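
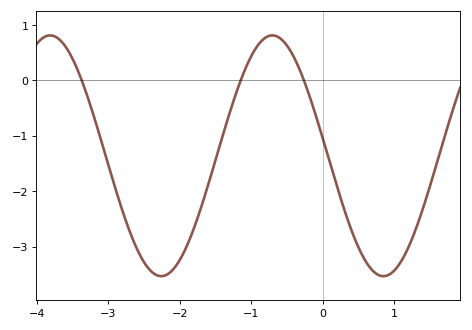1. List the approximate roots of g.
-3.4, -1.1, -0.3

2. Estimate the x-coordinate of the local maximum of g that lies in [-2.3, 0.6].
-0.7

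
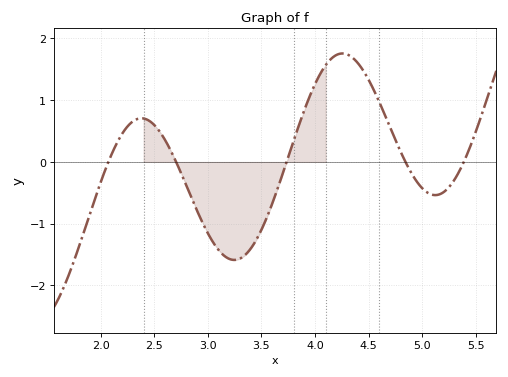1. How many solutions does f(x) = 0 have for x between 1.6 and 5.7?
5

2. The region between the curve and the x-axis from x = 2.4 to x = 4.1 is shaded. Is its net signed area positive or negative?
negative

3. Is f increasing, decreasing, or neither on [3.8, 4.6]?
neither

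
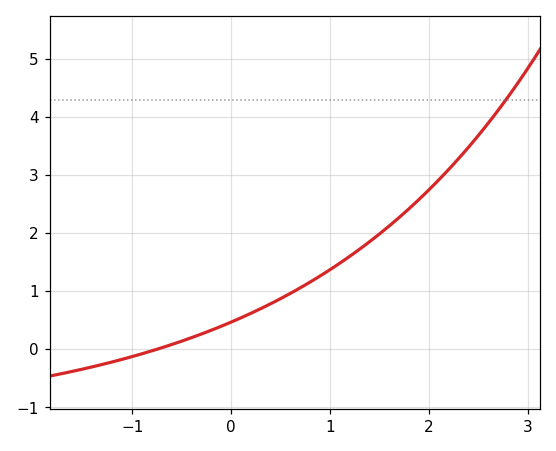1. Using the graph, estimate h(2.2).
3.1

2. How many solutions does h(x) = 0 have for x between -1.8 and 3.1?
1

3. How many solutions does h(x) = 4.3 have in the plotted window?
1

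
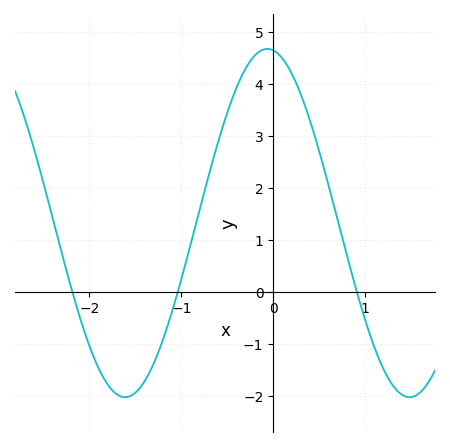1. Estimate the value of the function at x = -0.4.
3.92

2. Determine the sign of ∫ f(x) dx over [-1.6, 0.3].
positive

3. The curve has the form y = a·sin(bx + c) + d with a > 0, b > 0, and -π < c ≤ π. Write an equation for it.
y = 3.35sin(2.03x + 1.7) + 1.32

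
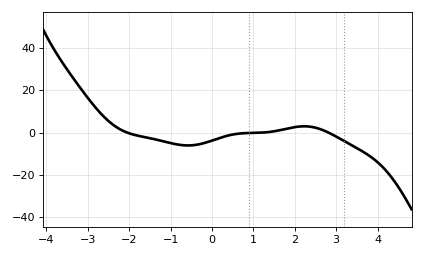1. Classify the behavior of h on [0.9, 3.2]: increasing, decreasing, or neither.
neither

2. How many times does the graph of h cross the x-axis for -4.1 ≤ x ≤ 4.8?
3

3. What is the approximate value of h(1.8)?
1.78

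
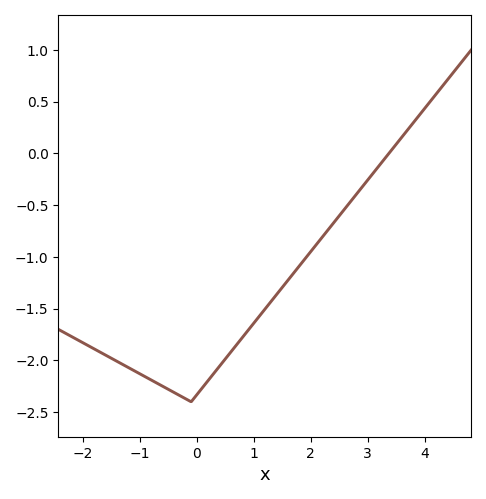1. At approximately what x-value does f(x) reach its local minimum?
-0.101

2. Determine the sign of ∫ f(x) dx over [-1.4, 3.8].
negative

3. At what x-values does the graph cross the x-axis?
3.37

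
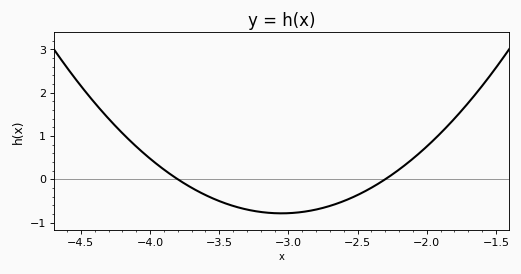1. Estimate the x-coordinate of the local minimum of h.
-3.05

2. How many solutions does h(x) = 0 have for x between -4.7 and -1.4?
2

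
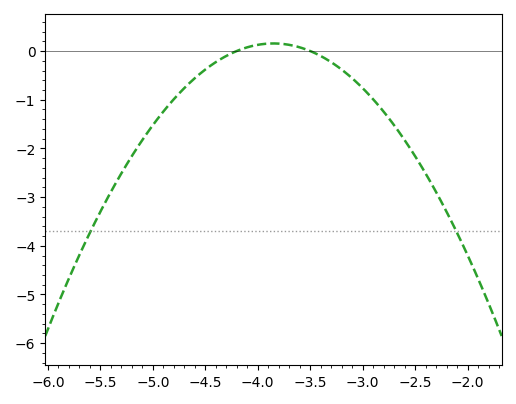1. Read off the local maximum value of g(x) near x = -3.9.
0.156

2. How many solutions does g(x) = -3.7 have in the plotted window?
2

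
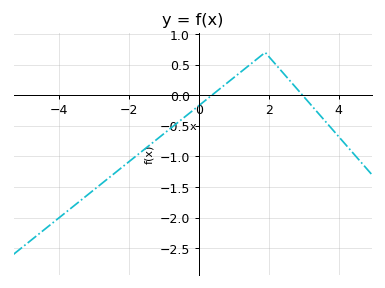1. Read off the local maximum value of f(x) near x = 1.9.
0.7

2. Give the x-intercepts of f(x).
0.375, 2.97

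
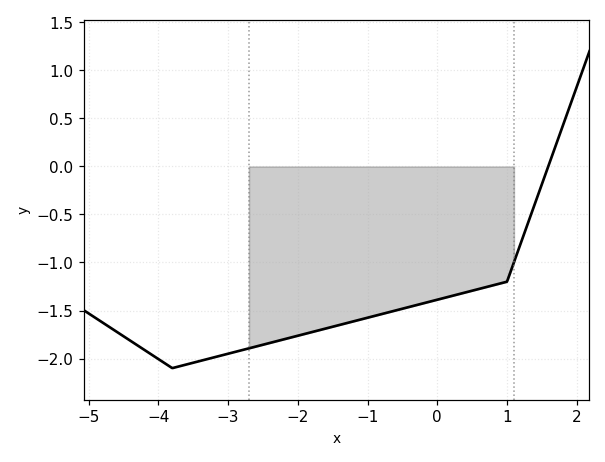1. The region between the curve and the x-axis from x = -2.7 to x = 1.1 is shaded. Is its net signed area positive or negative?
negative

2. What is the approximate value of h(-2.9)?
-1.95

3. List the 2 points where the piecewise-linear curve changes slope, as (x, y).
(-3.8, -2.1); (1, -1.2)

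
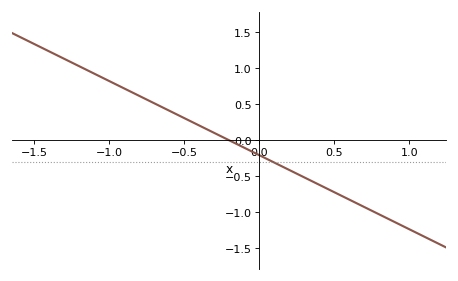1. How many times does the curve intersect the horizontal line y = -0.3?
1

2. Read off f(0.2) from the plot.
-0.412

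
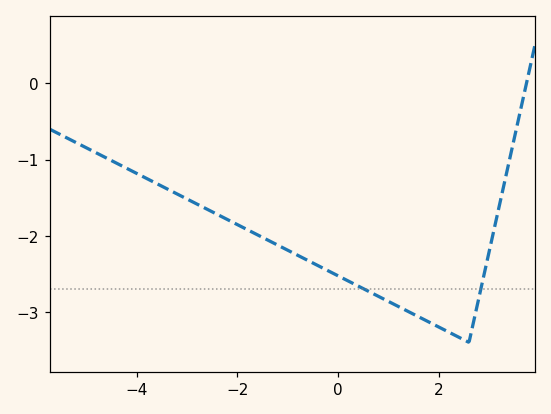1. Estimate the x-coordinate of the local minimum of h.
2.6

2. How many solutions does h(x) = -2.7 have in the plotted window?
2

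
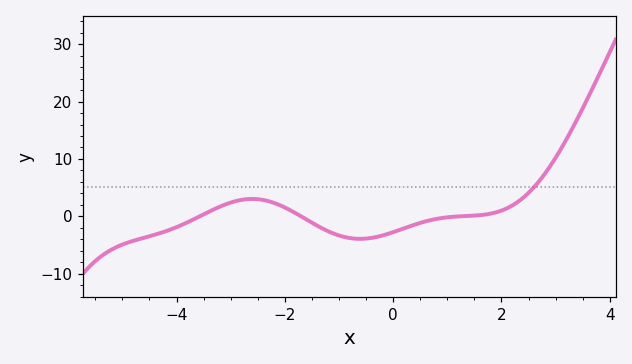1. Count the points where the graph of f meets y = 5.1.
1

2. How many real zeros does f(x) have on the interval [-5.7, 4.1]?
3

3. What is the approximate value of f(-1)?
-3.34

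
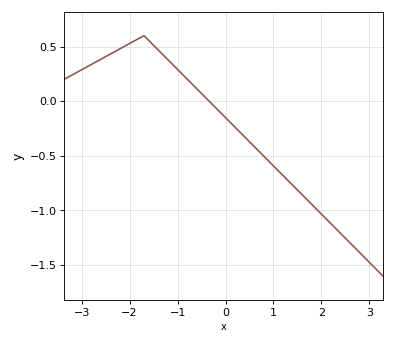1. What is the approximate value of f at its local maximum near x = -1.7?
0.6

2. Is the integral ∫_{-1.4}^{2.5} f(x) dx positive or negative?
negative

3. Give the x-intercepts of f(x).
-0.3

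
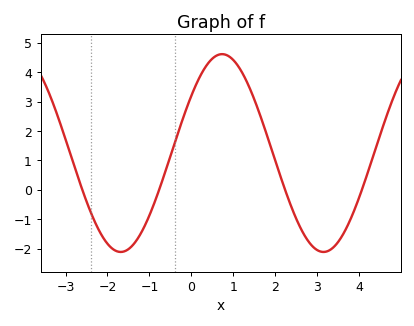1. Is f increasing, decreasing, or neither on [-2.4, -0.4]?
neither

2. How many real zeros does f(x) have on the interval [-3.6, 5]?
4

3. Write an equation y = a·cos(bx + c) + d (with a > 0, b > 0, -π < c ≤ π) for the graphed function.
y = 3.36cos(1.3x - 0.952) + 1.25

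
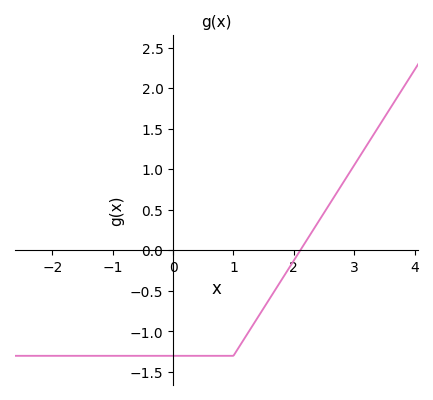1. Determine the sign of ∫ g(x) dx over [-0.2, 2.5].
negative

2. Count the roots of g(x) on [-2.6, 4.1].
1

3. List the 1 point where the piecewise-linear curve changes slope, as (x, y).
(1, -1.3)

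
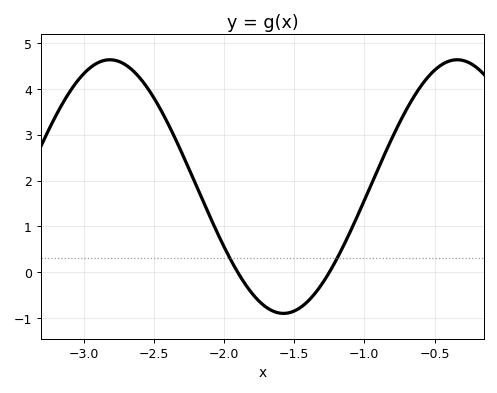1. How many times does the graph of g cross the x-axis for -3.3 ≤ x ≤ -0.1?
2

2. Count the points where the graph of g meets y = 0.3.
2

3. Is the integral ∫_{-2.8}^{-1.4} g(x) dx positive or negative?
positive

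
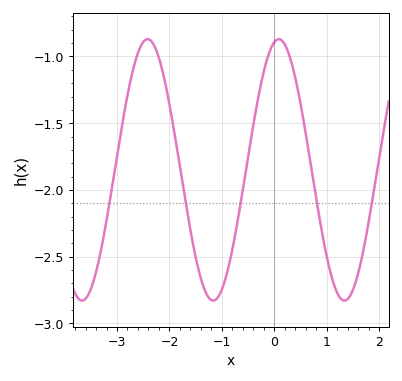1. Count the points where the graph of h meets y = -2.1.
5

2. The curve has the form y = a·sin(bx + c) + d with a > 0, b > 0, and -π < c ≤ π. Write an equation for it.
y = 0.98sin(2.5x + 1.4) - 1.85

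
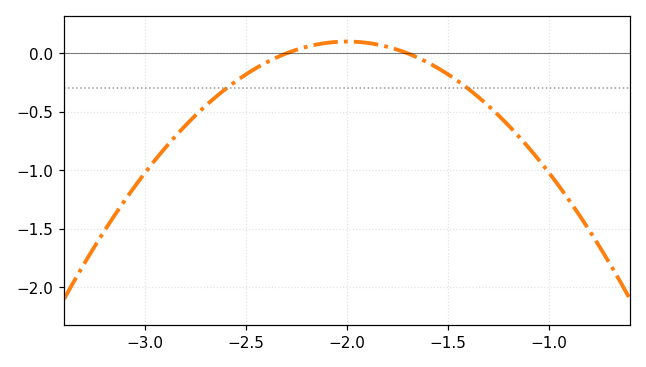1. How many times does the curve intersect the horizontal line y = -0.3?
2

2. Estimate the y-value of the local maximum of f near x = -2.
0.1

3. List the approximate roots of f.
-2.3, -1.7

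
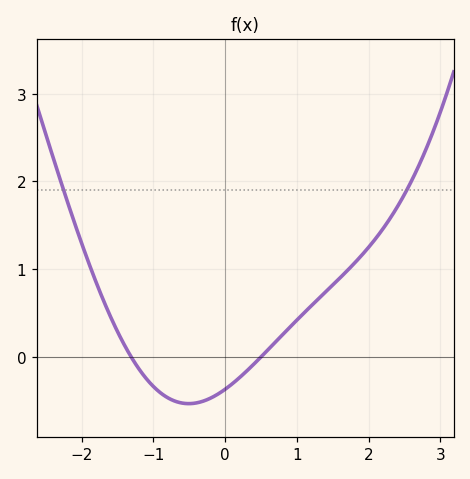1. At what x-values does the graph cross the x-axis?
-1.3, 0.5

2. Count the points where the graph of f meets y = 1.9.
2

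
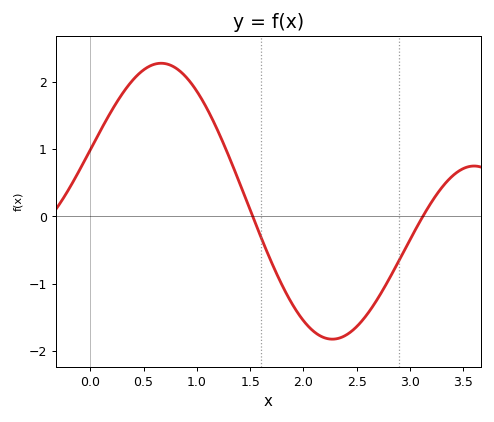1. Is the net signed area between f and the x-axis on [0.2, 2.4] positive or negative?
positive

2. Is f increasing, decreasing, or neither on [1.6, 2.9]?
neither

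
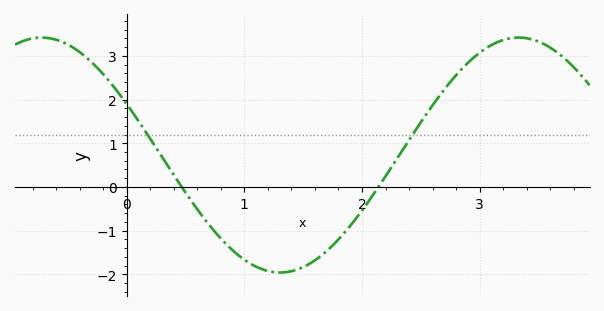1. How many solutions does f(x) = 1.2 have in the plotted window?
2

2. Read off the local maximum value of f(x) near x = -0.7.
3.42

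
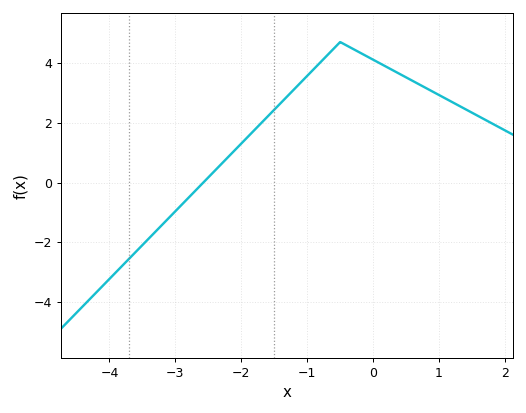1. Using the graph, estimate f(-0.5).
4.8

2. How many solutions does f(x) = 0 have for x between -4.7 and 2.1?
1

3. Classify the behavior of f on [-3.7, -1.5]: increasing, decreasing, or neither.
increasing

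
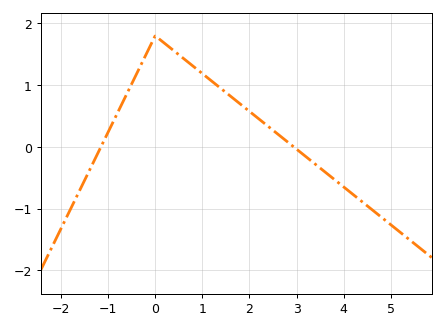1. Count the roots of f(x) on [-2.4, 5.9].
2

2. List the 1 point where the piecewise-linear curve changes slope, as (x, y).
(0, 1.8)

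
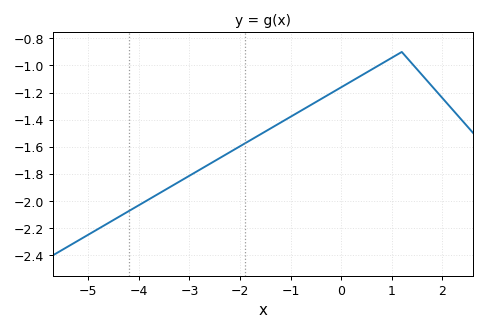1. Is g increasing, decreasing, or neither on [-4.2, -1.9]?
increasing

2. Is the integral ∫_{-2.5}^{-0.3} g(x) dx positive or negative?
negative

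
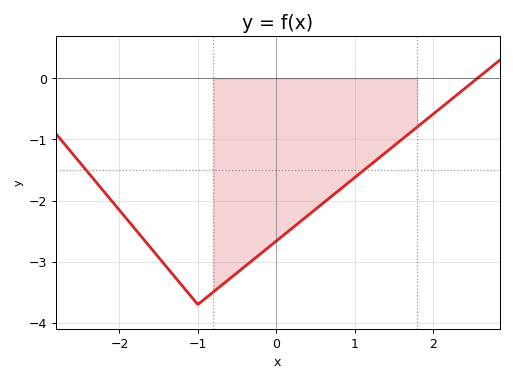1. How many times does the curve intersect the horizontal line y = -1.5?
2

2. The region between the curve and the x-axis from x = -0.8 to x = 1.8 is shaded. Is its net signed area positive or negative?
negative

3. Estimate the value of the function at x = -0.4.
-3.1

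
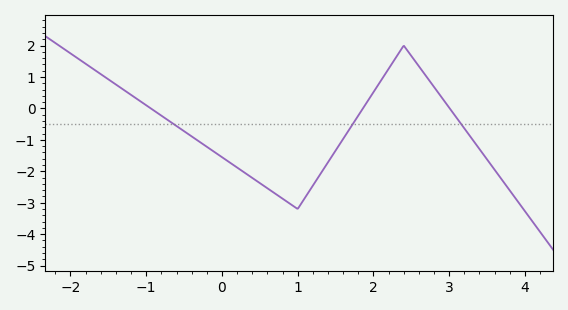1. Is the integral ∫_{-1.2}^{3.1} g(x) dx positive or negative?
negative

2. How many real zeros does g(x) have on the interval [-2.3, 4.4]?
3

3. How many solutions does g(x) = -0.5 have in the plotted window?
3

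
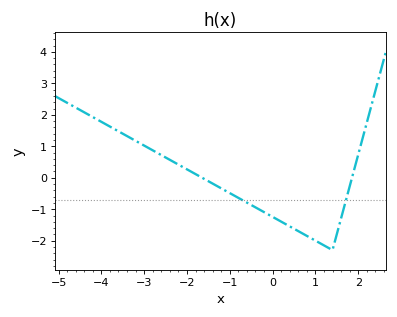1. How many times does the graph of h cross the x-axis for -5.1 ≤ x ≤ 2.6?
2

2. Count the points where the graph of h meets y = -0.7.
2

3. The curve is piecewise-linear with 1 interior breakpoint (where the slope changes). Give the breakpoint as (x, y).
(1.4, -2.3)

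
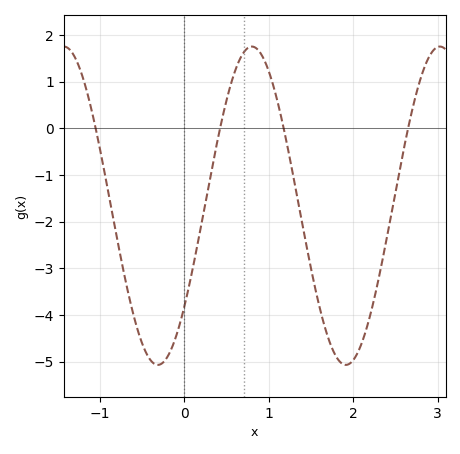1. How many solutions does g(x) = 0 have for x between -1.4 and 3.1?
4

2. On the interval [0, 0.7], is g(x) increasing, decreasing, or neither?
increasing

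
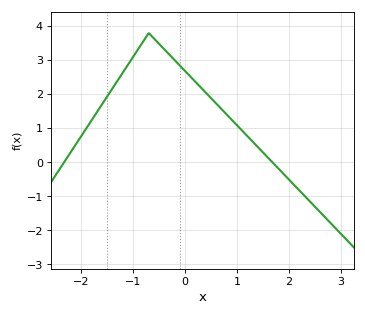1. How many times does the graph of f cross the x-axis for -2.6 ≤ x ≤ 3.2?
2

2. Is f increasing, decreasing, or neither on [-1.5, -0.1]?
neither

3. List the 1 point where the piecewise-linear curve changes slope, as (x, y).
(-0.7, 3.8)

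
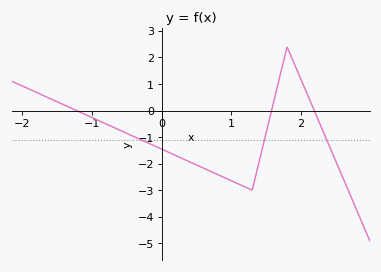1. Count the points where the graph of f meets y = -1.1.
3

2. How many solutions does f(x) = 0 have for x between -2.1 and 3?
3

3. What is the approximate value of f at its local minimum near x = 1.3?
-3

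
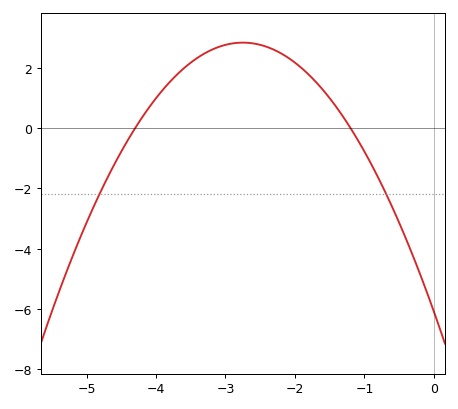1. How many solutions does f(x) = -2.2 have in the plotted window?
2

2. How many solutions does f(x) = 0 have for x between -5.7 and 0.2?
2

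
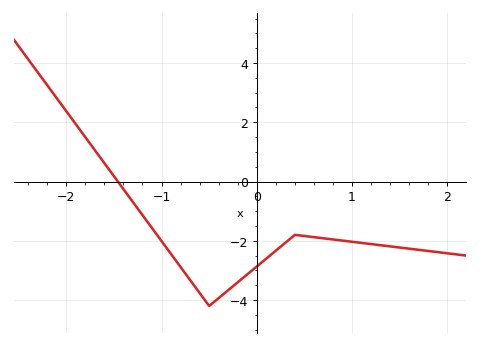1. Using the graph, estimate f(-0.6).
-3.8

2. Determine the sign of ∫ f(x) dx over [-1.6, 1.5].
negative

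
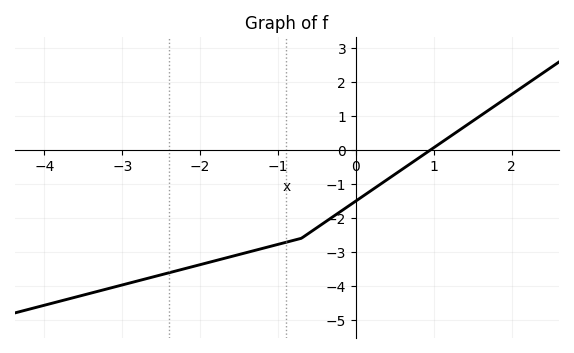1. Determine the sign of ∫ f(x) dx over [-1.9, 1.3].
negative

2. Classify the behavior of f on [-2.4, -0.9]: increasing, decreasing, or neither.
increasing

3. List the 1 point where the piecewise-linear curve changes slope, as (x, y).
(-0.7, -2.6)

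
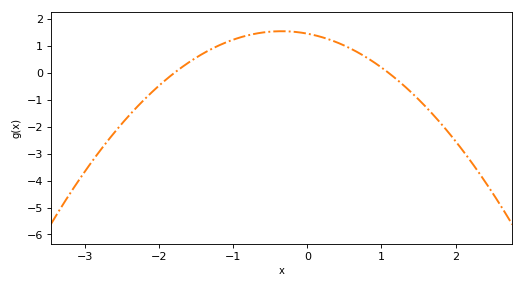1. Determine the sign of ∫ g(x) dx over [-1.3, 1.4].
positive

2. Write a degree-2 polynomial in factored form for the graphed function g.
y = -0.74(x + 1.8)(x - 1.1)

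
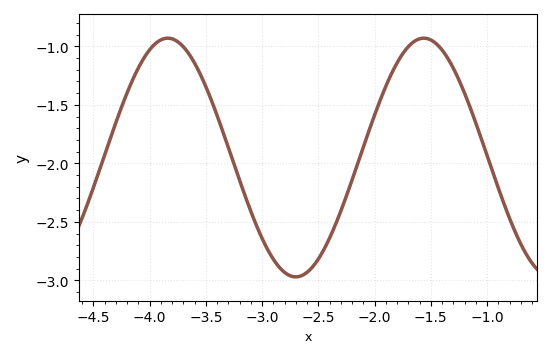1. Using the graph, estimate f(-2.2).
-2.15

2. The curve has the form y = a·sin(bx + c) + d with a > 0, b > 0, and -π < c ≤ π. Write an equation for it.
y = 1.02sin(2.8x - 0.4) - 1.95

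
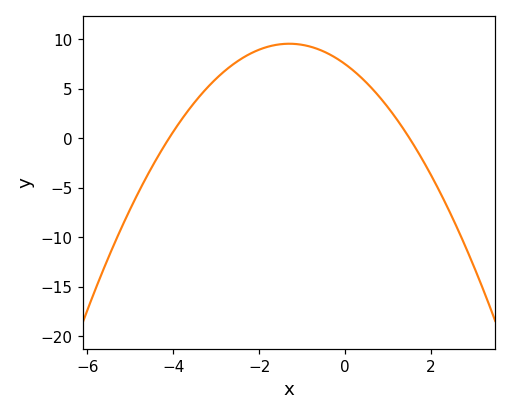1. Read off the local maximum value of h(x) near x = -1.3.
9.5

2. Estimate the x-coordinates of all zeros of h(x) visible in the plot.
-4, 1.4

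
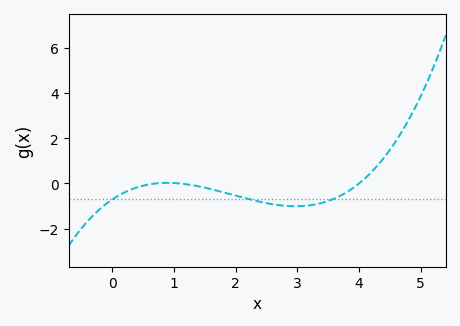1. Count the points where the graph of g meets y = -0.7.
3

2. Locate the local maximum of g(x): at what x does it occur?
0.892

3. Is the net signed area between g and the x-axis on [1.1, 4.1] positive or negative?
negative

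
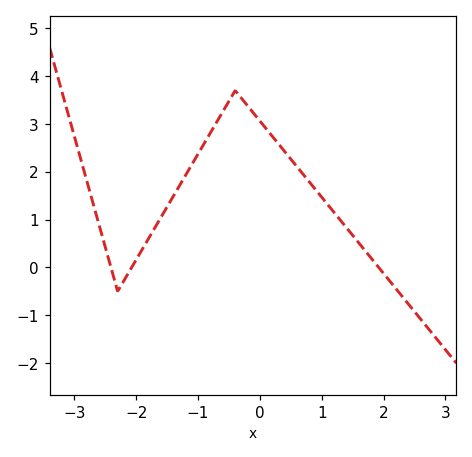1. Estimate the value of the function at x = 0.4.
2.4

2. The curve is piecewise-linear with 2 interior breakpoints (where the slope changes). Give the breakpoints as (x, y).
(-2.3, -0.5); (-0.4, 3.7)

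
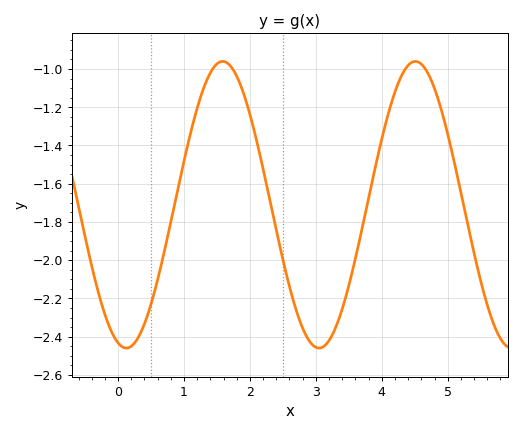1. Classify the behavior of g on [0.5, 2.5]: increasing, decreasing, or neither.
neither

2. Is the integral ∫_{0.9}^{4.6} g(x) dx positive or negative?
negative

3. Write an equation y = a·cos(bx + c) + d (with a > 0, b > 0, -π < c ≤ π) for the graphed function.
y = 0.75cos(2.1x + 2.9) - 1.71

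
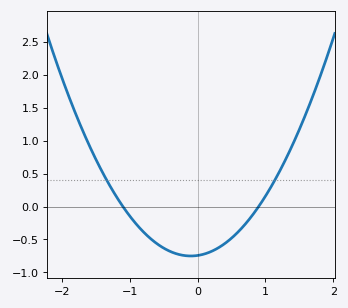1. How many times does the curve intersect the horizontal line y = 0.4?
2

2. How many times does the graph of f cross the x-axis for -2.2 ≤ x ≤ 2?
2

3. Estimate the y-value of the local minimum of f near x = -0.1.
-0.75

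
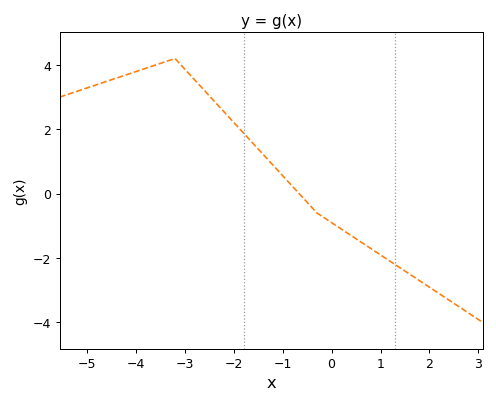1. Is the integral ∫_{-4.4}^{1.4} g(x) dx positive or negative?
positive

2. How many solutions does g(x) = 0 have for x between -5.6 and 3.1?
1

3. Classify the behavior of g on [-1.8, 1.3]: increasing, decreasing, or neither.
decreasing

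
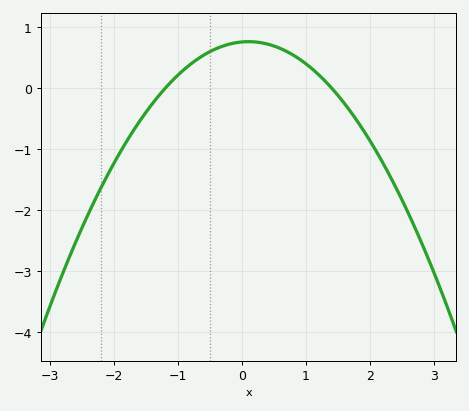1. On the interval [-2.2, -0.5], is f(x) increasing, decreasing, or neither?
increasing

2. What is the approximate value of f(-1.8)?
-0.9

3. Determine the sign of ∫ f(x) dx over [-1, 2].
positive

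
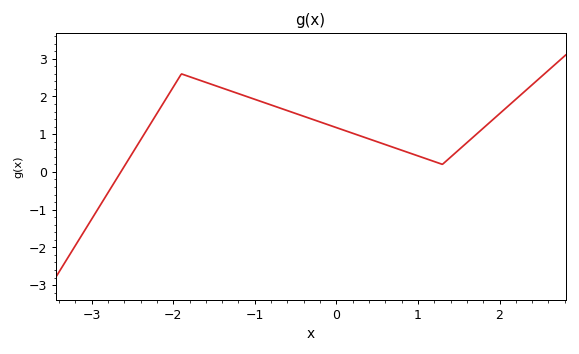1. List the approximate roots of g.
-2.64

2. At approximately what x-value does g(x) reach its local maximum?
-1.9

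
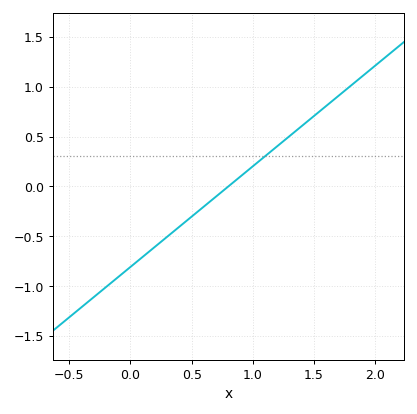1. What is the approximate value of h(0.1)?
-0.7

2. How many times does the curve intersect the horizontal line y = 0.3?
1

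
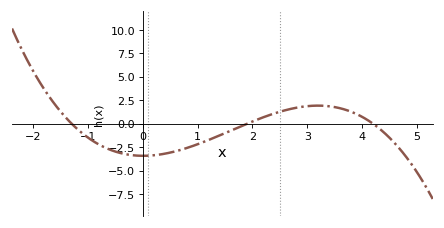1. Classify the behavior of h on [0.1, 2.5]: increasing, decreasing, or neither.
increasing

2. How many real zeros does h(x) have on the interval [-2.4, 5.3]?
3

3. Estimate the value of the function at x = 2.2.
0.5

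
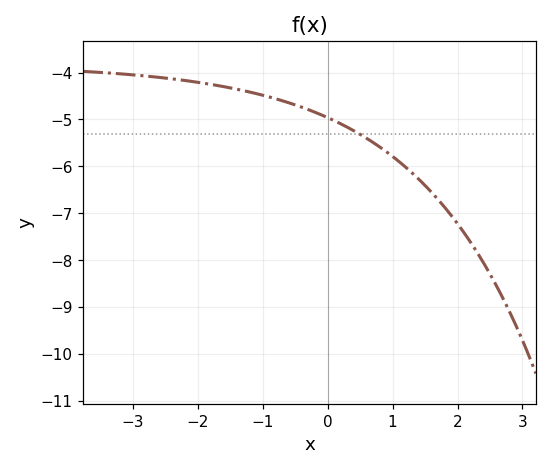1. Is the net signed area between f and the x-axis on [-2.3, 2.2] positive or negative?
negative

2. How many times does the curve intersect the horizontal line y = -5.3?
1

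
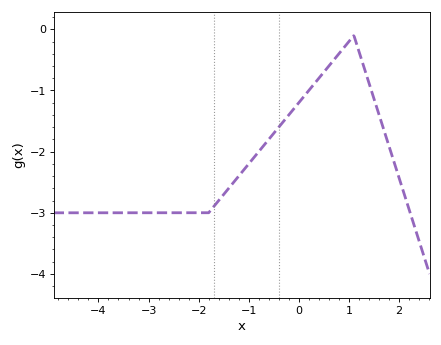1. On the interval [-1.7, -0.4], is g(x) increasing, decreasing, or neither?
increasing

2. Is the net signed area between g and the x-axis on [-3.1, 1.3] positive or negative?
negative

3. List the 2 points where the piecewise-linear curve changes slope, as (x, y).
(-1.8, -3); (1.1, -0.1)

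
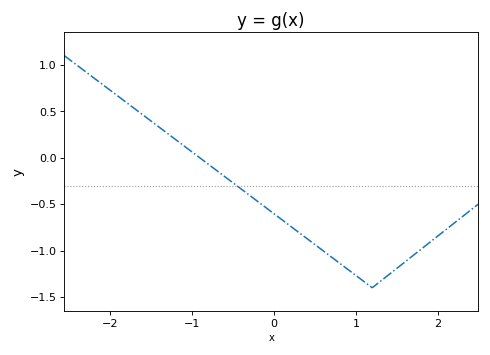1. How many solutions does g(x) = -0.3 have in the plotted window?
1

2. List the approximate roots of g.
-0.908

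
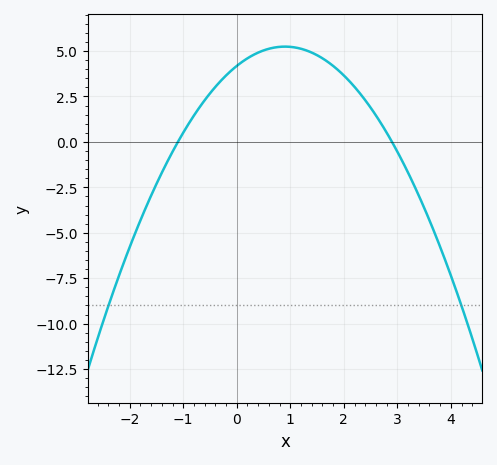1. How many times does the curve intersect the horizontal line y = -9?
2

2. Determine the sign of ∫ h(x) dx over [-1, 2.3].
positive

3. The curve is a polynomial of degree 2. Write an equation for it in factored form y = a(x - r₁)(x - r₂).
y = -1.31(x + 1.1)(x - 2.9)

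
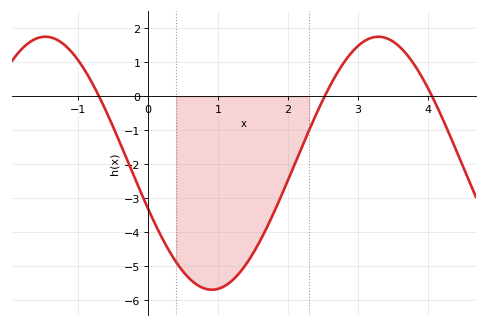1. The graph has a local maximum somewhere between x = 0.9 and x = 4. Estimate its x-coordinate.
3.3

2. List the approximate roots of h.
-0.7, 2.5, 4.1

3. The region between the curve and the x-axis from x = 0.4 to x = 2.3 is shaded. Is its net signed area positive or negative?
negative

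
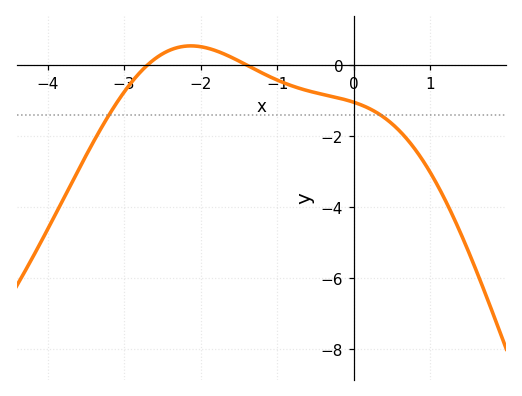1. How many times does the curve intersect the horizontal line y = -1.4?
2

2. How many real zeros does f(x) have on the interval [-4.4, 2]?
2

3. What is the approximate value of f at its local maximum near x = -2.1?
0.542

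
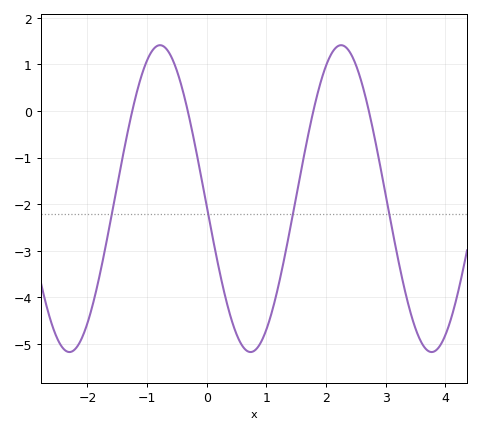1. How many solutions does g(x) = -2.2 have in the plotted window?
4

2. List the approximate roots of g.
-1.25, -0.318, 1.79, 2.72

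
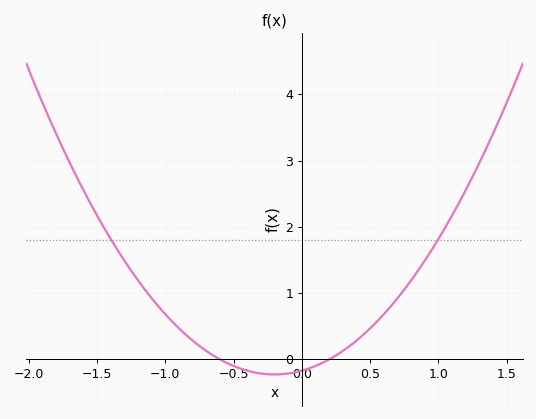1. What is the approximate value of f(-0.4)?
-0.2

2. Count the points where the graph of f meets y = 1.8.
2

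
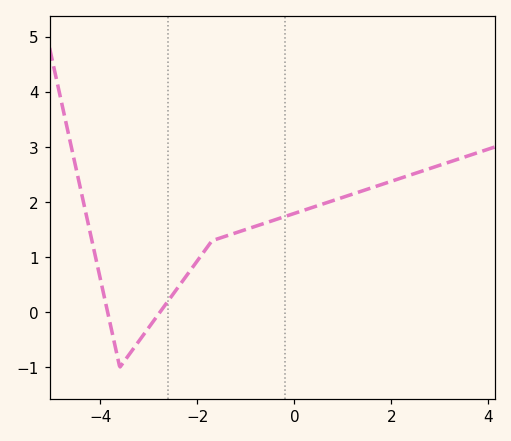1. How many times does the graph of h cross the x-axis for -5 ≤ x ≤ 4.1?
2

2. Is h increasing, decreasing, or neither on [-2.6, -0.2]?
increasing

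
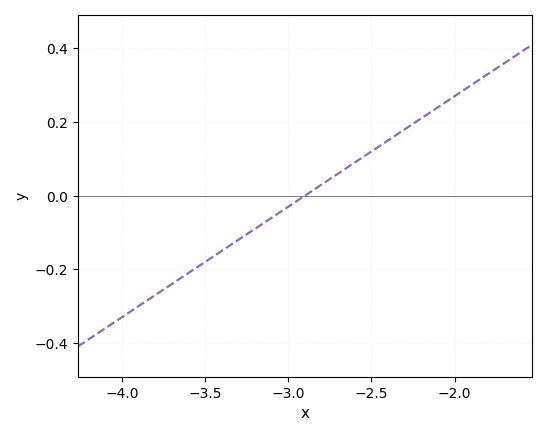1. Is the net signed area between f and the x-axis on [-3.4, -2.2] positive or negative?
positive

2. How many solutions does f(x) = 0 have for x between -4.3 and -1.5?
1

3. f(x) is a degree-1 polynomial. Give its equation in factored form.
y = 0.3(x + 2.9)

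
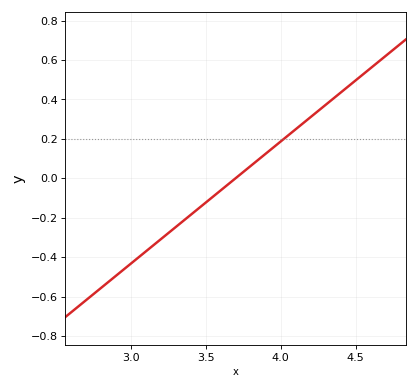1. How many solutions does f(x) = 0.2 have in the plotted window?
1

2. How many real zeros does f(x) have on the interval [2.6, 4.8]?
1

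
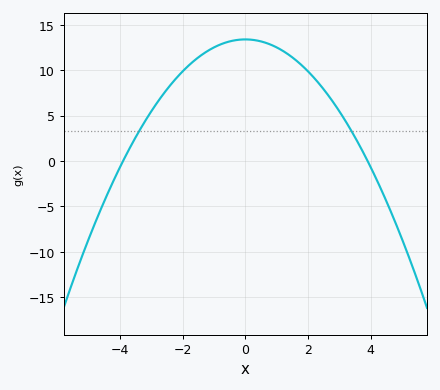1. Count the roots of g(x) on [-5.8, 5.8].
2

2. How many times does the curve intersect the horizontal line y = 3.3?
2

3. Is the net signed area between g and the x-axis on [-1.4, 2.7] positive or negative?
positive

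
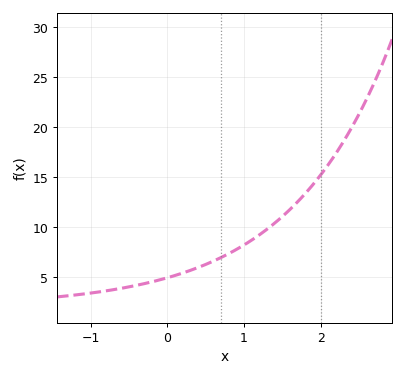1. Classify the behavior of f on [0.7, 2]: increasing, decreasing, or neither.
increasing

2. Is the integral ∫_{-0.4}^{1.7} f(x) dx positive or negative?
positive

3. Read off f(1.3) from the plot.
10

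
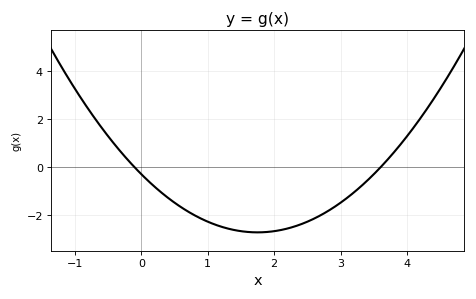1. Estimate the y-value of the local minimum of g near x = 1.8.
-2.8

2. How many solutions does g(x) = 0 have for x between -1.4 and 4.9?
2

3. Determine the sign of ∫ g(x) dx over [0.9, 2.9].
negative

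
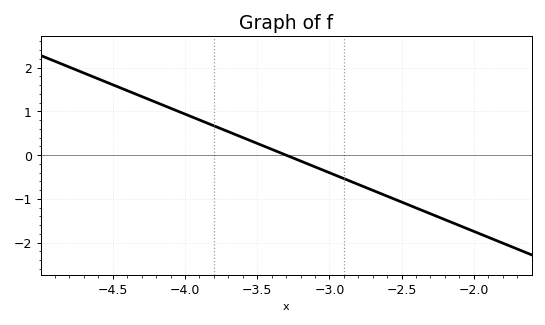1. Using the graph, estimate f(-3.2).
-0.1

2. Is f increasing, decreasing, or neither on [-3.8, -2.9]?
decreasing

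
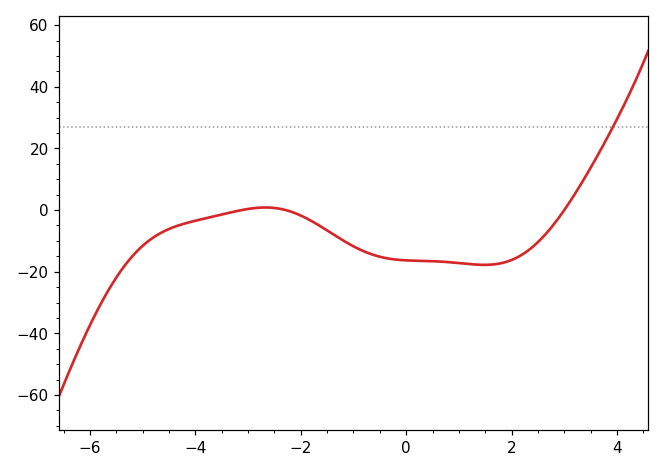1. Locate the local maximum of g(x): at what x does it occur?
-2.67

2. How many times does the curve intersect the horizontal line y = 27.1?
1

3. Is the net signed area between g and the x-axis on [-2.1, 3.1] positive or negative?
negative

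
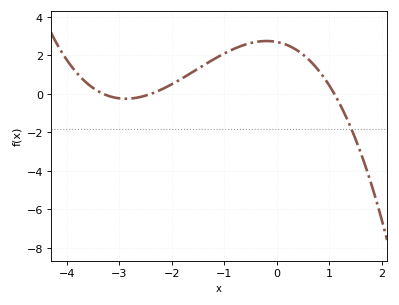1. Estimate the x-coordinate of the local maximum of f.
-0.19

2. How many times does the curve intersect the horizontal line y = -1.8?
1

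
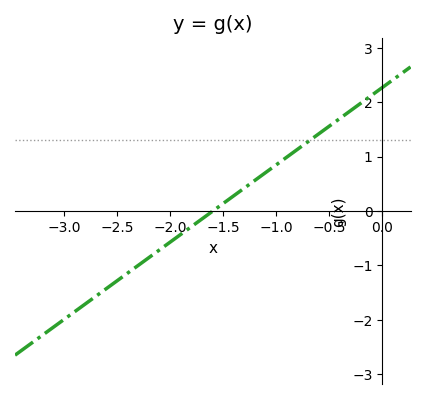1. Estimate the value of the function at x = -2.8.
-1.7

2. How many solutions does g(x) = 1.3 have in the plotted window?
1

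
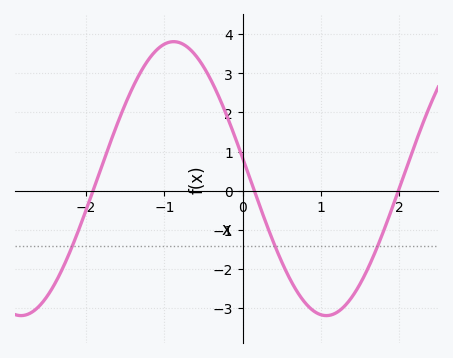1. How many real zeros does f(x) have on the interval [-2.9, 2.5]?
3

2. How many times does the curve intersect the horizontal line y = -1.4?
3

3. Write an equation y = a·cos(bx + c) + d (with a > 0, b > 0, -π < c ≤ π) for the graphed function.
y = 3.5cos(1.61x + 1.42) + 0.31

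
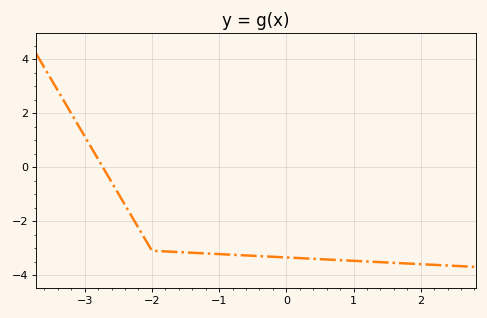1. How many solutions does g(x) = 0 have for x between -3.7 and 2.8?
1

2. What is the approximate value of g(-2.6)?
-0.554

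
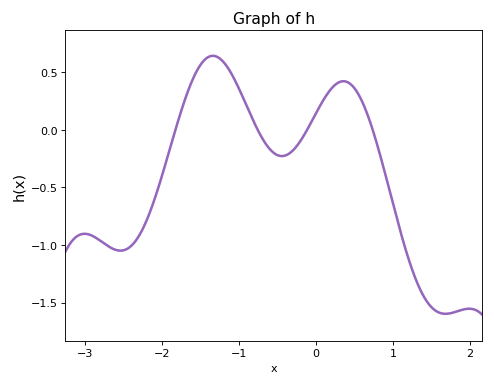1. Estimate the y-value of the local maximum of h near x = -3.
-0.903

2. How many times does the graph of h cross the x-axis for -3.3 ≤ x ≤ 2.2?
4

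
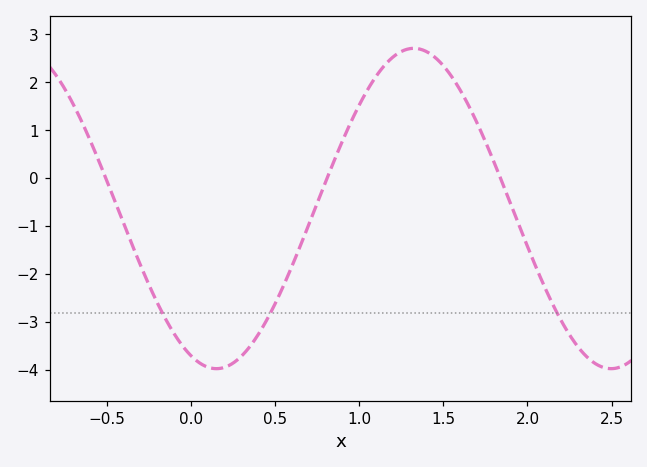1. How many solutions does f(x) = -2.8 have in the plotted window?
3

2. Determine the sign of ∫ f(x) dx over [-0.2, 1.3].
negative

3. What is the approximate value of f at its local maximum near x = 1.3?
2.7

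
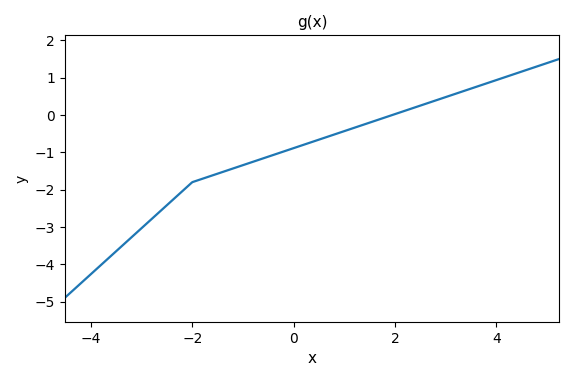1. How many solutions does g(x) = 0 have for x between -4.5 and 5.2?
1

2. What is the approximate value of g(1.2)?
-0.3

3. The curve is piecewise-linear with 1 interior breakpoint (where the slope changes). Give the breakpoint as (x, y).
(-2, -1.8)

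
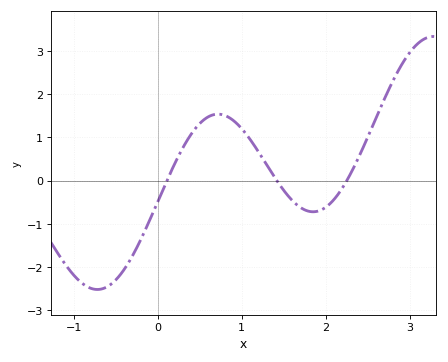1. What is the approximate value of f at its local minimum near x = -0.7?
-2.52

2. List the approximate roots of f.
0.11, 1.42, 2.25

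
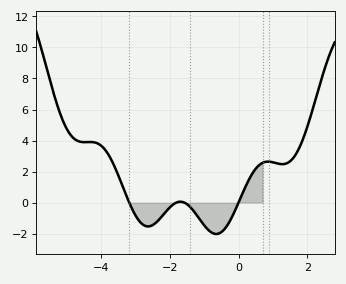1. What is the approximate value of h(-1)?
-1.4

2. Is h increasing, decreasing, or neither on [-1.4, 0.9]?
neither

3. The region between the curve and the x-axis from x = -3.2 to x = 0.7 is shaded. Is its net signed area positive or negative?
negative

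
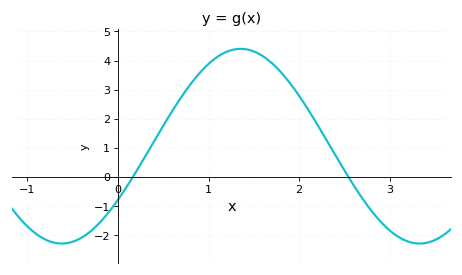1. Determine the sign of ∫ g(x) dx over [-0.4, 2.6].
positive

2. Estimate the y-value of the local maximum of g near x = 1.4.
4.4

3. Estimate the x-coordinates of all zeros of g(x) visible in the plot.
0.163, 2.54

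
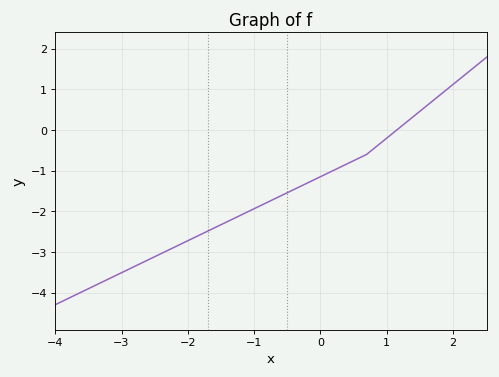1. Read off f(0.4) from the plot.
-0.836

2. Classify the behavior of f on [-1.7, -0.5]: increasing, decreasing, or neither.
increasing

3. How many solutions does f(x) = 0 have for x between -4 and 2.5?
1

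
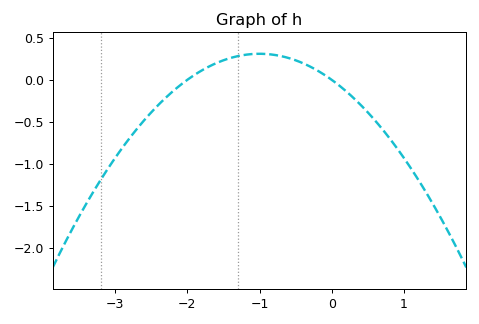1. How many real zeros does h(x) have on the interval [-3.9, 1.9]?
2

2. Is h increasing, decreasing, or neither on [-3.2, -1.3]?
increasing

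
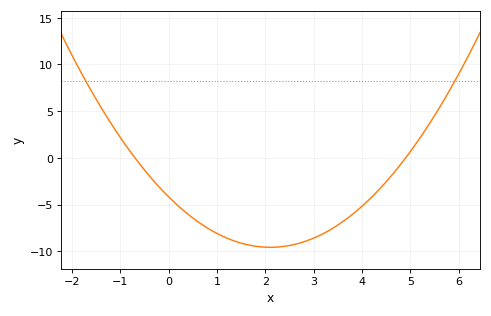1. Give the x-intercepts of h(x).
-0.8, 4.8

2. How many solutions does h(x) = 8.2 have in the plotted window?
2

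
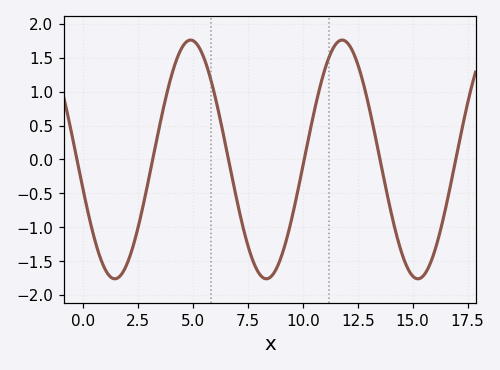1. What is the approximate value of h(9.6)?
-0.7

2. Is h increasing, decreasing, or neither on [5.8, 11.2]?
neither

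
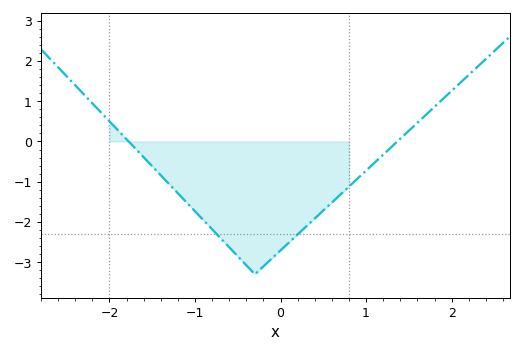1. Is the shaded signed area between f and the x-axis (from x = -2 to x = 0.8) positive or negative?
negative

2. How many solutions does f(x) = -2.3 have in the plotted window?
2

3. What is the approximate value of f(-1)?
-1.7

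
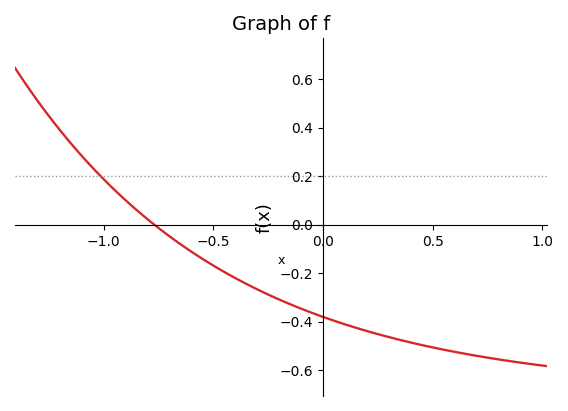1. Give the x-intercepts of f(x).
-0.75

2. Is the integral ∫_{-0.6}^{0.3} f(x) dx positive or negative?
negative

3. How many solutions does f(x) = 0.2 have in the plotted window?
1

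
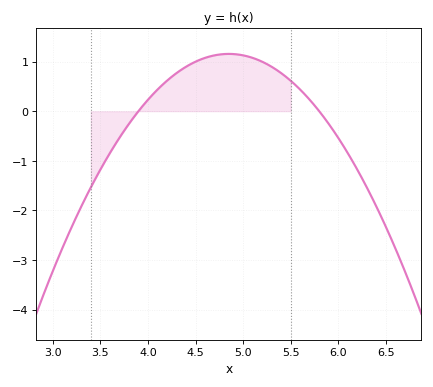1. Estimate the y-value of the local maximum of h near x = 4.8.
1.16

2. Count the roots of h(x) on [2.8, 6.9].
2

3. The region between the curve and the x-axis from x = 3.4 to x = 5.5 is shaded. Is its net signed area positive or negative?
positive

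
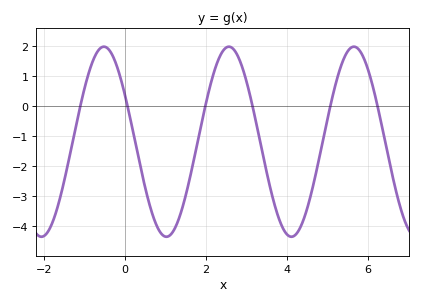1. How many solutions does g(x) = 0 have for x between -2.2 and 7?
6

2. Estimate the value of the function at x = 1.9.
-0.5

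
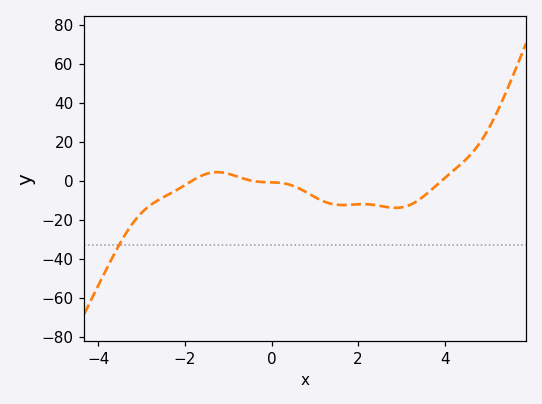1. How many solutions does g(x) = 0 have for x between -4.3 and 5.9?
3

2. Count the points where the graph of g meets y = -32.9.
1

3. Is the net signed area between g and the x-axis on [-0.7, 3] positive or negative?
negative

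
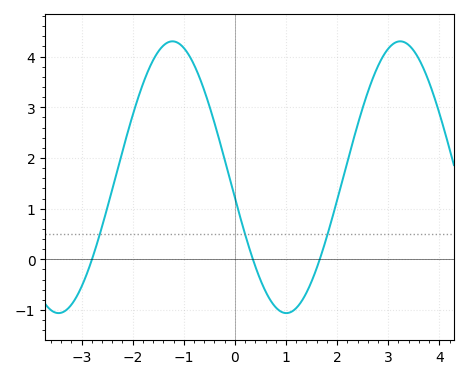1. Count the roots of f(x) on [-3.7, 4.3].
3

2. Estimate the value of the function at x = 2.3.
2.29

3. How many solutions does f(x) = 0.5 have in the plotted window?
3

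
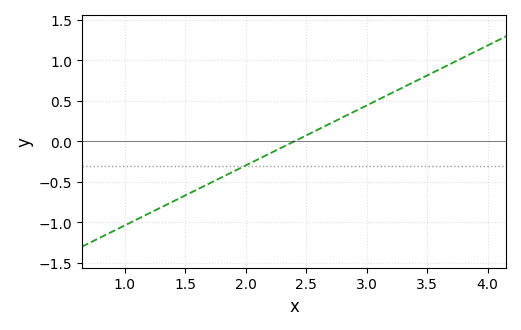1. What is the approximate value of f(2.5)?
0.05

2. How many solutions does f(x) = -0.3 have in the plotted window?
1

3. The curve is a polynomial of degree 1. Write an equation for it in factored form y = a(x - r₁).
y = 0.74(x - 2.4)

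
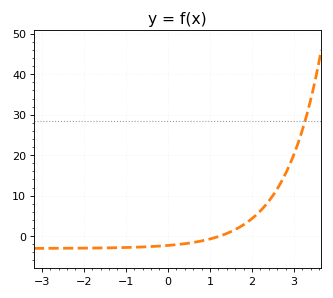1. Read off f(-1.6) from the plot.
-2.93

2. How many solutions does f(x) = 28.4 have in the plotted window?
1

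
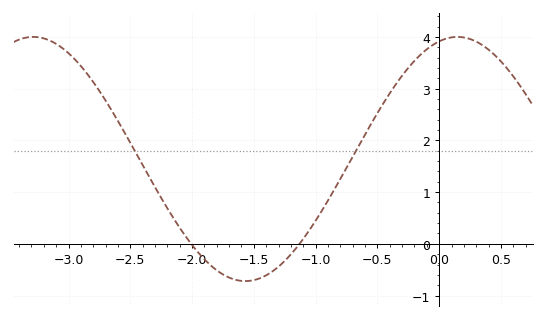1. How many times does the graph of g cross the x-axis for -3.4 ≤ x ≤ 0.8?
2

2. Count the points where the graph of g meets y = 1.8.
2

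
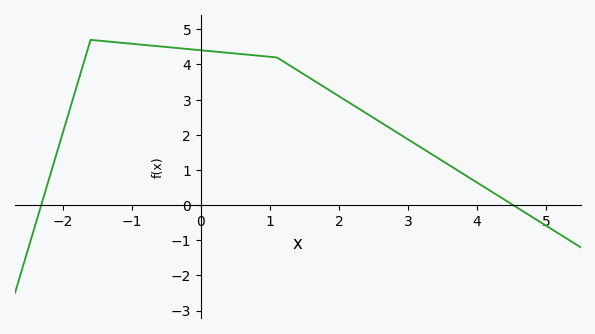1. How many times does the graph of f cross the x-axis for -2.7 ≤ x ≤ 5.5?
2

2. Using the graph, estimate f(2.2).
2.85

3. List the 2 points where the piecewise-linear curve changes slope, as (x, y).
(-1.6, 4.7); (1.1, 4.2)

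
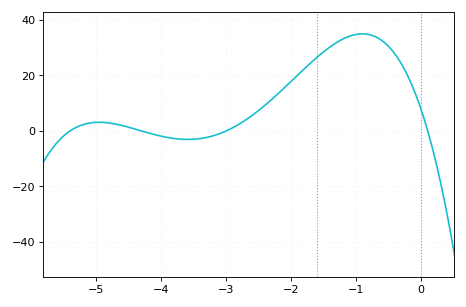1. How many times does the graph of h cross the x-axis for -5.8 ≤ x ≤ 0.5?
4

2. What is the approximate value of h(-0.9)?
36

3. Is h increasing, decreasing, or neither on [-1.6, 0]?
neither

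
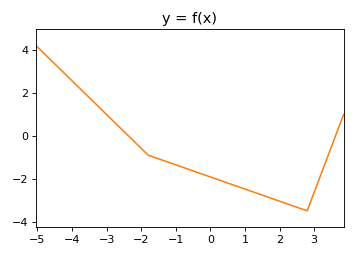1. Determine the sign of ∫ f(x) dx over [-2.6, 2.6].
negative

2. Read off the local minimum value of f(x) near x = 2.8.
-3.4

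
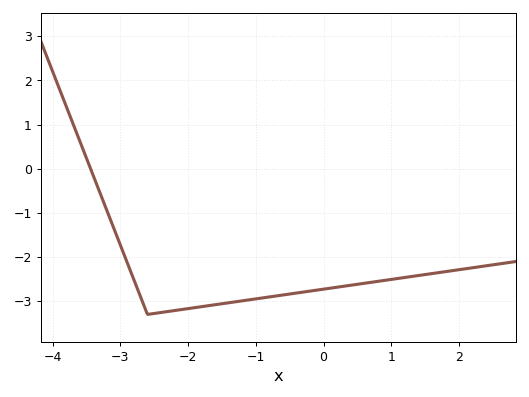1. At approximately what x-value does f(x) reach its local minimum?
-2.6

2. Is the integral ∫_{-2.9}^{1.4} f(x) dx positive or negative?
negative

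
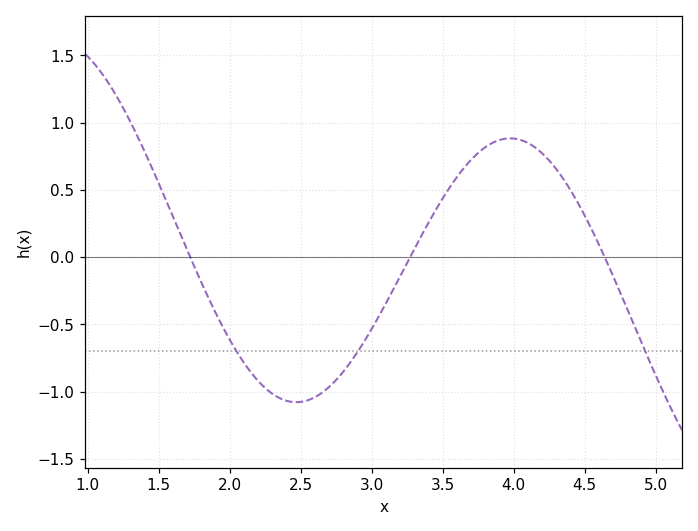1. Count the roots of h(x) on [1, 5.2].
3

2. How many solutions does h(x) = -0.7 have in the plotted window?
3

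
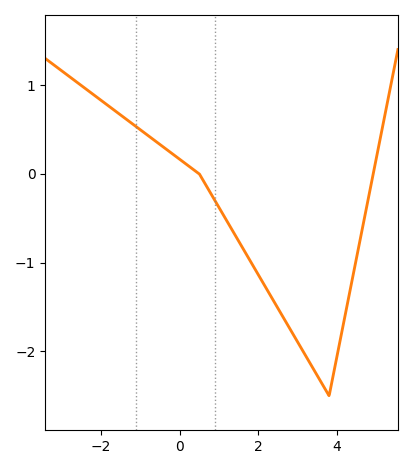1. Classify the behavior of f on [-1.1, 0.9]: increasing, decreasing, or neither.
decreasing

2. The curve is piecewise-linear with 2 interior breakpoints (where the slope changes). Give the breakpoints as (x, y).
(0.5, 0); (3.8, -2.5)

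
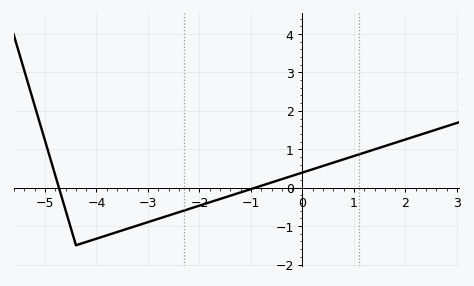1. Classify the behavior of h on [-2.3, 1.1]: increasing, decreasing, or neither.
increasing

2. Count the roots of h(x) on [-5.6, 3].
2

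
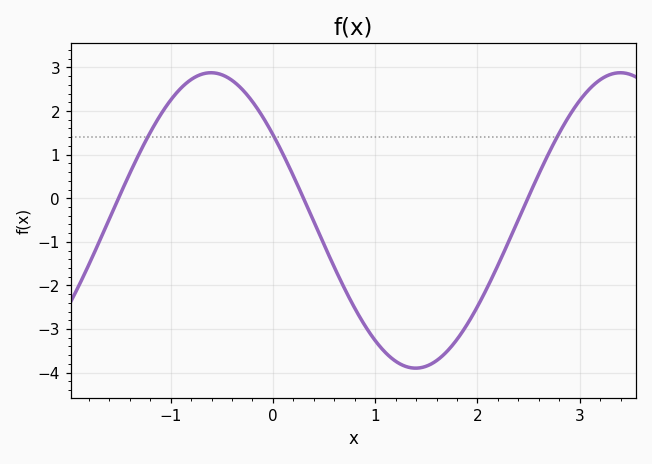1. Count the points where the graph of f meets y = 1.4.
3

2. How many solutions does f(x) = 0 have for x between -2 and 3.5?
3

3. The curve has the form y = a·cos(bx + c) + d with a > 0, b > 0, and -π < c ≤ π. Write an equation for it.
y = 3.39cos(1.57x + 0.95) - 0.51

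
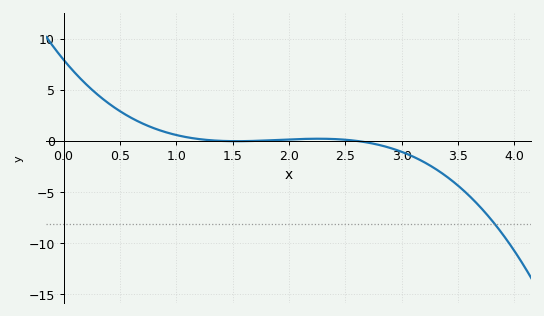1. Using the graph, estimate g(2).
0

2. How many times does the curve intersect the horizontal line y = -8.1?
1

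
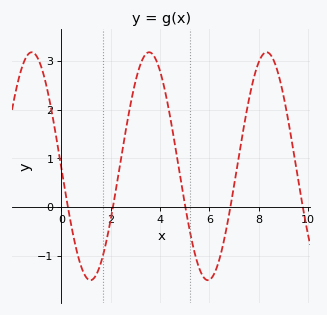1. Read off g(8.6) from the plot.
3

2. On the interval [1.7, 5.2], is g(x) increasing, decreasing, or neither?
neither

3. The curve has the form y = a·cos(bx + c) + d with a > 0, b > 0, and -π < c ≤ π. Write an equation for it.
y = 2.34cos(1.3x + 1.6) + 0.84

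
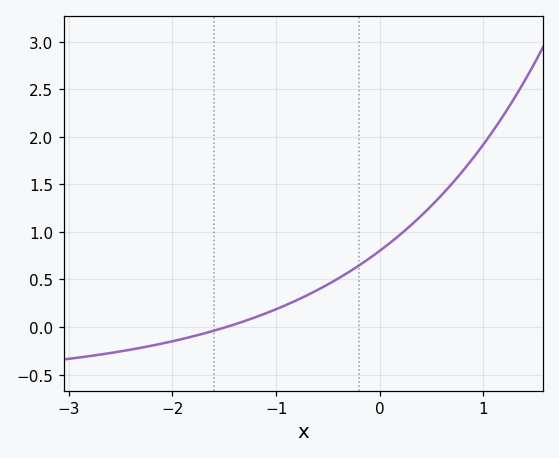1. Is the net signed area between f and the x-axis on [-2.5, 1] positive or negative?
positive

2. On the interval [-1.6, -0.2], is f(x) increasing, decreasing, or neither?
increasing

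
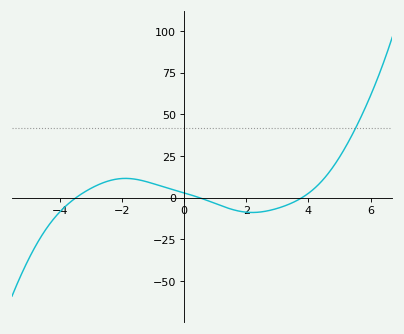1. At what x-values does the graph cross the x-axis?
-3.4, 0.4, 3.8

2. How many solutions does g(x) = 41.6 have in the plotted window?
1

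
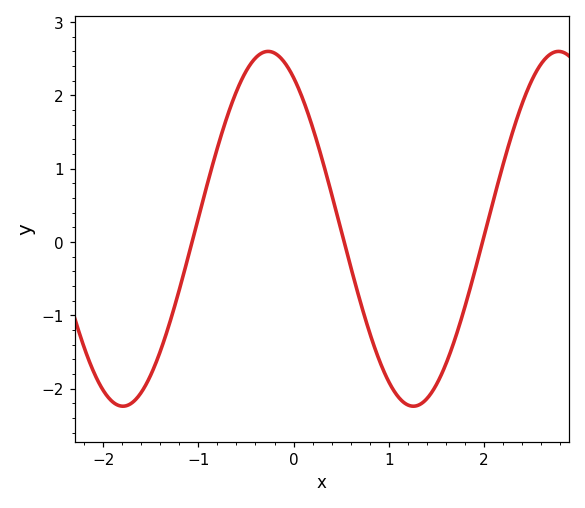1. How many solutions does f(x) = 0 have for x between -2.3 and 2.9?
3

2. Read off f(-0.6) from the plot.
2.05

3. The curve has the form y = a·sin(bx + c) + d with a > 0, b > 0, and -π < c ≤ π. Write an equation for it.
y = 2.42sin(2.06x + 2.12) + 0.18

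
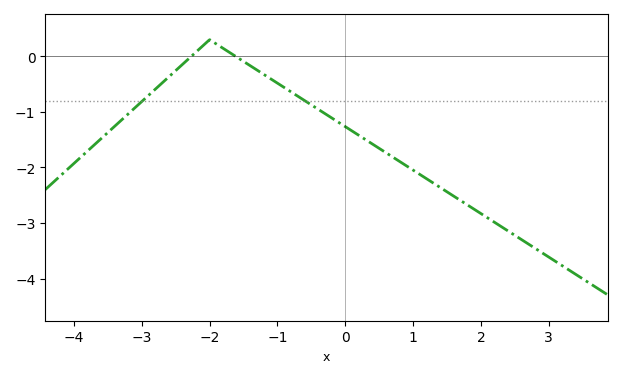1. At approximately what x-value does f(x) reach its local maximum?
-2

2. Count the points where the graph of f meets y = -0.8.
2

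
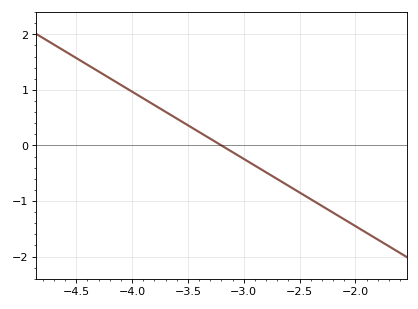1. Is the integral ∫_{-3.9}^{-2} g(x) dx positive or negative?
negative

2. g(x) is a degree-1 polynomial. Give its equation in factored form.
y = -1.21(x + 3.2)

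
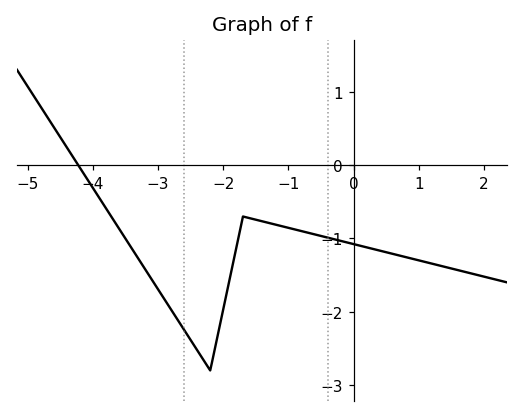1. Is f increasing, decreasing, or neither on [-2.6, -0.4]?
neither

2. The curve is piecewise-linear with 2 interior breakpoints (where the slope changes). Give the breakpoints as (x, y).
(-2.2, -2.8); (-1.7, -0.7)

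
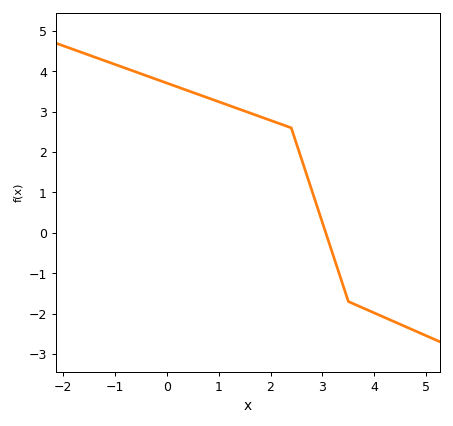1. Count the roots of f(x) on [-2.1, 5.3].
1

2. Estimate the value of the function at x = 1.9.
2.83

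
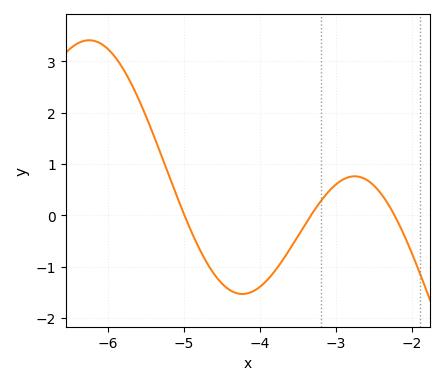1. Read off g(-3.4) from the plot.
-0.17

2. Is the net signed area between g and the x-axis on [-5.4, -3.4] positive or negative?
negative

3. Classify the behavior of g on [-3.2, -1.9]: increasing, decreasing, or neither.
neither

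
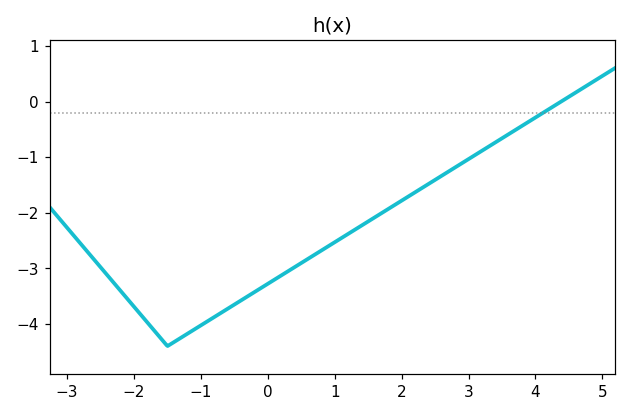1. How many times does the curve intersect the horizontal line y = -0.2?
1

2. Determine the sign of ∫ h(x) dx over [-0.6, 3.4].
negative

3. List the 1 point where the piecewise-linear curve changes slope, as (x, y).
(-1.5, -4.4)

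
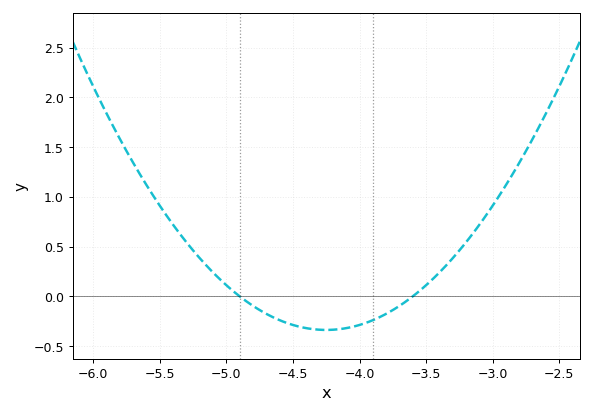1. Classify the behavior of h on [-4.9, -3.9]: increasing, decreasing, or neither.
neither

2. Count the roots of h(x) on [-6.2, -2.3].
2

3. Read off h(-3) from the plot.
0.912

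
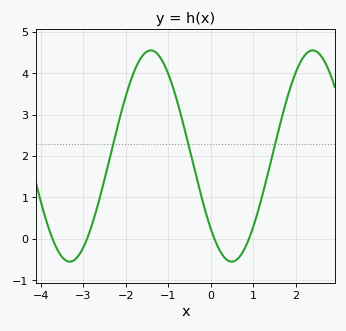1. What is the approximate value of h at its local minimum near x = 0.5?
-0.5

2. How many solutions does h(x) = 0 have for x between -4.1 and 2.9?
4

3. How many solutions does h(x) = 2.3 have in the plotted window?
3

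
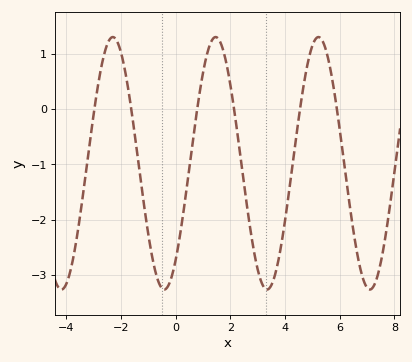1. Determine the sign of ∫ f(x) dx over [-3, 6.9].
negative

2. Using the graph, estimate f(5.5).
1.1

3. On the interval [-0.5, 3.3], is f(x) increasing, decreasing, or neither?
neither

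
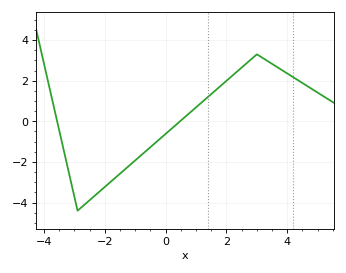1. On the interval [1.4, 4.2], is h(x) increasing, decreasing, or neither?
neither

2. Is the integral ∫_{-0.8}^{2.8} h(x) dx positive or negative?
positive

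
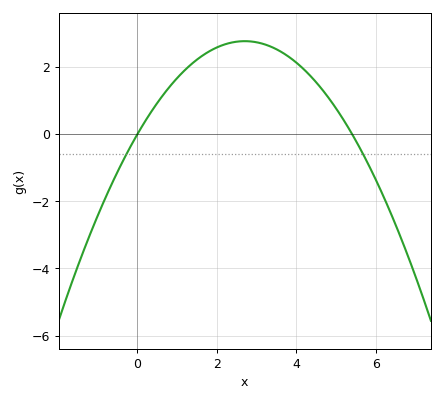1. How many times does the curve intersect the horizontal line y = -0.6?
2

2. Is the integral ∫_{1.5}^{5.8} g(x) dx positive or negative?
positive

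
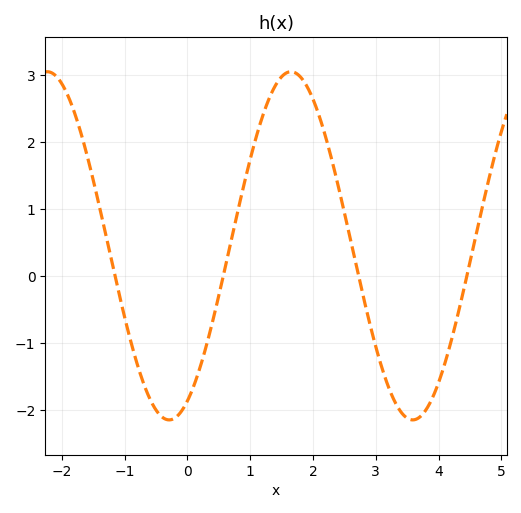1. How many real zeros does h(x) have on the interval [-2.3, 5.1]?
4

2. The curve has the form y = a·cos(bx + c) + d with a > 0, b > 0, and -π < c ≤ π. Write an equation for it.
y = 2.6cos(1.62x - 2.67) + 0.45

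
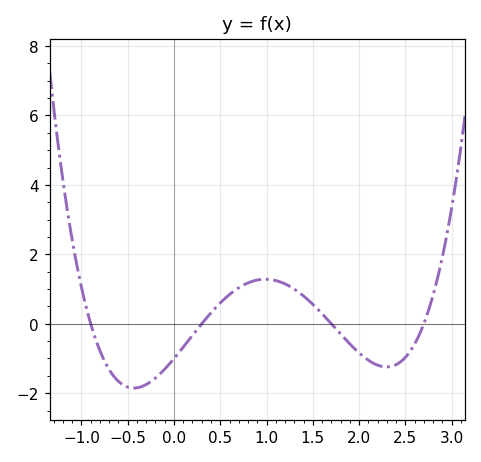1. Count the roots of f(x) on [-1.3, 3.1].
4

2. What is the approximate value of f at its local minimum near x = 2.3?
-1.2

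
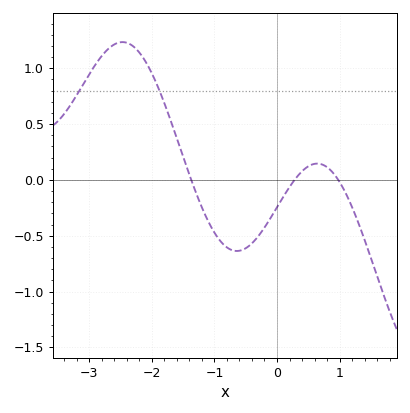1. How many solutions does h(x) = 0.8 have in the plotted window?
2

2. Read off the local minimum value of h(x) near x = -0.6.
-0.636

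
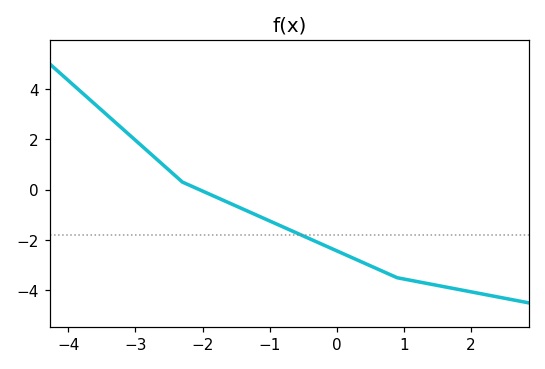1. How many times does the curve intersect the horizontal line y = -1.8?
1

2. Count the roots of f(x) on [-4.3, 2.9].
1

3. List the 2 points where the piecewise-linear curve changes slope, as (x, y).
(-2.3, 0.3); (0.9, -3.5)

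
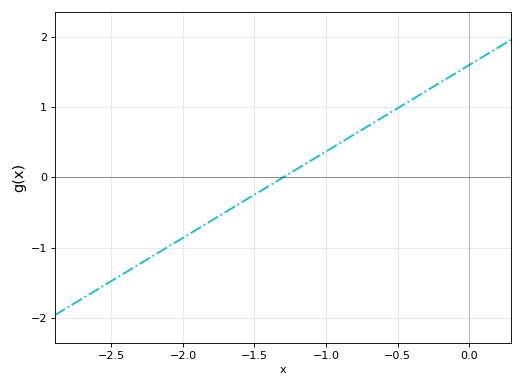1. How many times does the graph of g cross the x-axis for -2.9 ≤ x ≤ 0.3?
1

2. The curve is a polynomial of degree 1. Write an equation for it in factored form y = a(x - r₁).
y = 1.23(x + 1.3)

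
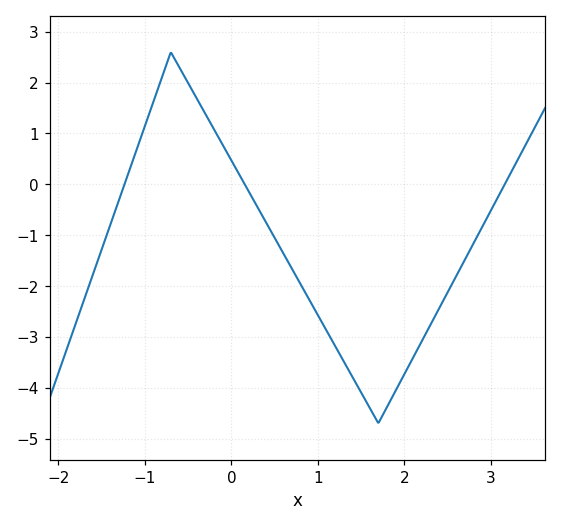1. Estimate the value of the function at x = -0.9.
1.6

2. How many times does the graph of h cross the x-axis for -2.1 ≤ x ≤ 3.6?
3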